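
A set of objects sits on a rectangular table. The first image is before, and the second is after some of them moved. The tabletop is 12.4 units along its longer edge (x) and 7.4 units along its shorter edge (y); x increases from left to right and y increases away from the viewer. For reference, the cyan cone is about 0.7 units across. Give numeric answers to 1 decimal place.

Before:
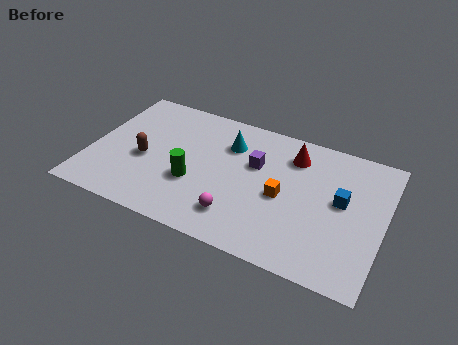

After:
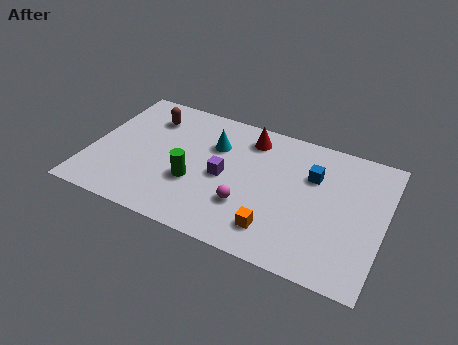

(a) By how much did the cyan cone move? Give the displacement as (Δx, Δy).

(-0.6, -0.3)

From the two frames, the cyan cone sits at roughly (5.7, 5.4) before and (5.1, 5.1) after.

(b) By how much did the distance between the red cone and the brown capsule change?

-2.3

They were about 6.6 units apart before and 4.3 after — 2.3 units closer together.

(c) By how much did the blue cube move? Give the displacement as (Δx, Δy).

(-1.3, 0.9)

The blue cube started near (10.6, 4.1) and ended near (9.3, 5.0).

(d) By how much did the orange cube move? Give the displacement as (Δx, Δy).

(-0.1, -1.9)

The orange cube was at about (8.2, 3.4) and moved to about (8.1, 1.5).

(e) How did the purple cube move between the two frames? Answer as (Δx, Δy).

(-1.2, -1.2)

The purple cube was at about (6.9, 4.7) and moved to about (5.7, 3.5).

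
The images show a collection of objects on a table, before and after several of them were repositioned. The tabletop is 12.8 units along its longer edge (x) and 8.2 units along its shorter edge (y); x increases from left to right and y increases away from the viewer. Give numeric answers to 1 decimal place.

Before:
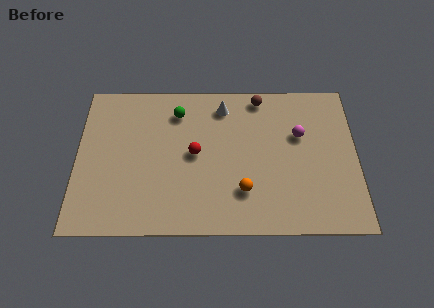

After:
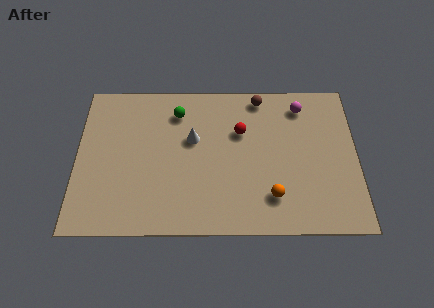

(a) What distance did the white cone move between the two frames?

2.3

The white cone moved from about (6.7, 6.8) to (5.3, 5.0), a distance of √(1.4² + 1.8²) ≈ 2.3.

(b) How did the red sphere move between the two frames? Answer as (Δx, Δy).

(2.1, 1.2)

From the two frames, the red sphere sits at roughly (5.4, 4.2) before and (7.5, 5.4) after.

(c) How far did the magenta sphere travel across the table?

1.6

From (10.2, 5.2) to (10.3, 6.8), the magenta sphere covered √(0.1² + 1.6²) ≈ 1.6 units.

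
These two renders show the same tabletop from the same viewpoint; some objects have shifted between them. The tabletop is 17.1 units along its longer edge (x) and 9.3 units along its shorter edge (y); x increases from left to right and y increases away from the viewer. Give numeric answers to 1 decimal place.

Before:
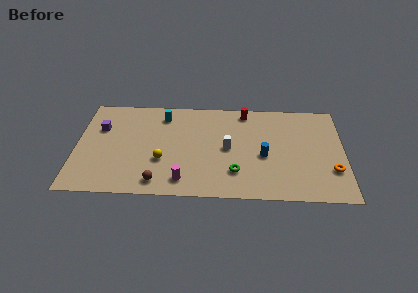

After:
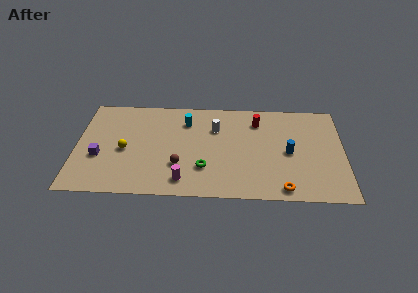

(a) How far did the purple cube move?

2.7

The purple cube moved from about (1.5, 6.2) to (1.5, 3.5), a distance of √(0.0² + 2.7²) ≈ 2.7.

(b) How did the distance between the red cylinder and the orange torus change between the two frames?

-1.2

Before: roughly 7.7 units apart; after: 6.5. That's 1.2 units closer together.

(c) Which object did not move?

the magenta cylinder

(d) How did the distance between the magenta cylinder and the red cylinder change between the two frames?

-0.3

They were about 7.8 units apart before and 7.5 after — 0.3 units closer together.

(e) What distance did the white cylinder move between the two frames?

2.1

From (9.7, 4.6) to (8.9, 6.5), the white cylinder covered √(0.8² + 1.9²) ≈ 2.1 units.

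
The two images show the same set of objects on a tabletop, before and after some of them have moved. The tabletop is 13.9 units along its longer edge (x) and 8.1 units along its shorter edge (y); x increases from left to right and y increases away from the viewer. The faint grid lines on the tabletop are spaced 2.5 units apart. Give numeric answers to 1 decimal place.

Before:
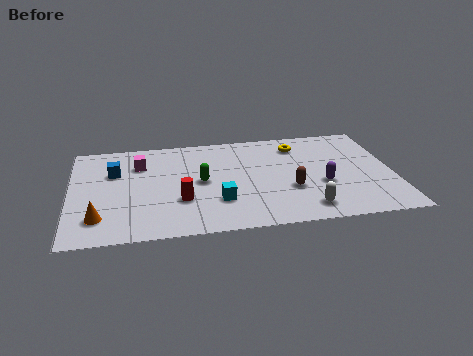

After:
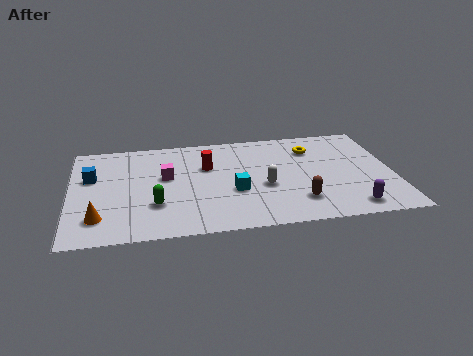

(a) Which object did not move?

the orange cone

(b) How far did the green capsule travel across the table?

2.6

From (5.6, 4.1) to (3.6, 2.5), the green capsule covered √(2.0² + 1.6²) ≈ 2.6 units.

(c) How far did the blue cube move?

1.0

The blue cube was near (1.9, 5.4) before and (0.9, 5.1) after, so it travelled √(1.0² + 0.3²) ≈ 1.0 units.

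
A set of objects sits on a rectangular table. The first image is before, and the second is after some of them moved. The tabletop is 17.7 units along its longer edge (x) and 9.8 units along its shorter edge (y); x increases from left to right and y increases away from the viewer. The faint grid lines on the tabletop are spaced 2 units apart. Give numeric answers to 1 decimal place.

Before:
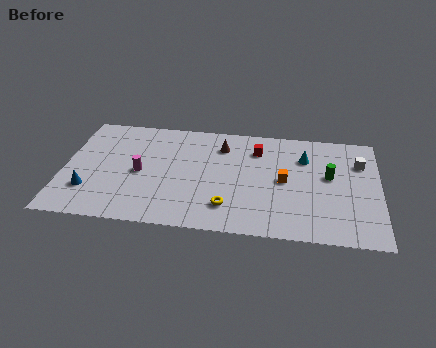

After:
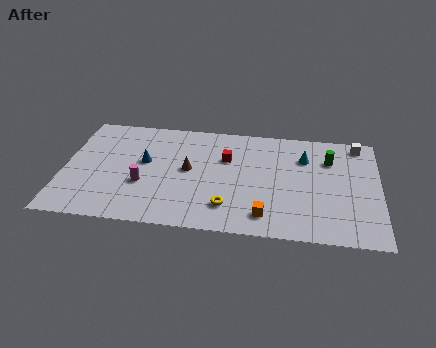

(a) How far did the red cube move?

2.0

The red cube moved from about (10.8, 7.5) to (9.1, 6.5), a distance of √(1.7² + 1.0²) ≈ 2.0.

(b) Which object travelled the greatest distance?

the blue cone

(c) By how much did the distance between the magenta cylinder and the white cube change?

+0.5

Before: roughly 12.5 units apart; after: 13.0. That's 0.5 units further apart.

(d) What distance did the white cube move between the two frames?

1.7

The white cube was near (16.6, 7.0) before and (16.5, 8.7) after, so it travelled √(0.1² + 1.7²) ≈ 1.7 units.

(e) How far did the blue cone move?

4.2

From (1.5, 2.7) to (4.5, 5.6), the blue cone covered √(3.0² + 2.9²) ≈ 4.2 units.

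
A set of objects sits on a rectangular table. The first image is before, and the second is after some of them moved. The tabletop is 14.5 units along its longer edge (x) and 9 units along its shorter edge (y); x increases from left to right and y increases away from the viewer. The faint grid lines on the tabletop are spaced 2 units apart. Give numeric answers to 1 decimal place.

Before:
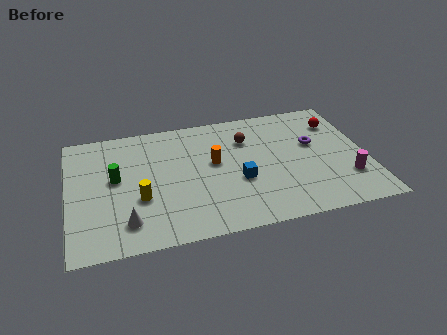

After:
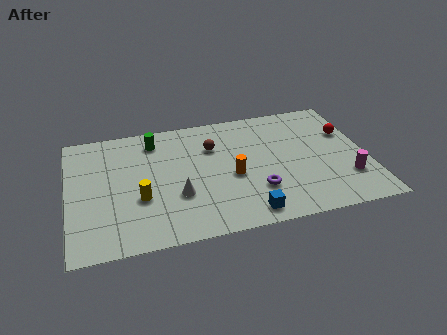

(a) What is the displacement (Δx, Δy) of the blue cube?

(0.2, -2.4)

The blue cube was at about (8.2, 3.5) and moved to about (8.4, 1.1).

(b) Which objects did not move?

the yellow cylinder and the magenta cylinder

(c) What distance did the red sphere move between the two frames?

1.0

From (13.3, 6.8) to (13.7, 5.9), the red sphere covered √(0.4² + 0.9²) ≈ 1.0 units.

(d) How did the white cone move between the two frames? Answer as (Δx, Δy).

(2.5, 1.3)

The white cone started near (2.7, 1.8) and ended near (5.2, 3.1).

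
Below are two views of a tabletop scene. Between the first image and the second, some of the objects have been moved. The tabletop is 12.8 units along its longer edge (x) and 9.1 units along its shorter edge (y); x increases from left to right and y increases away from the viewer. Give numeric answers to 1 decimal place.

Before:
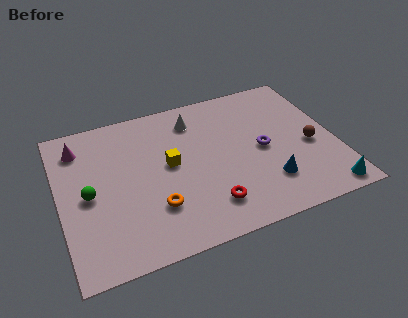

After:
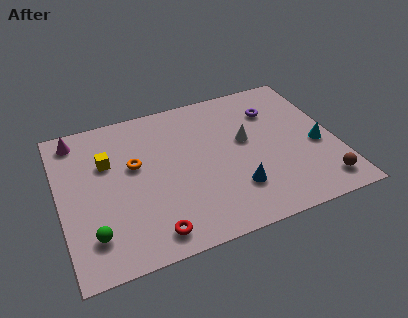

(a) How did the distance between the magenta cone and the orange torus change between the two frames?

-2.1

They were about 5.6 units apart before and 3.5 after — 2.1 units closer together.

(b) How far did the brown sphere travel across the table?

2.5

The brown sphere was near (11.6, 3.9) before and (11.8, 1.4) after, so it travelled √(0.2² + 2.5²) ≈ 2.5 units.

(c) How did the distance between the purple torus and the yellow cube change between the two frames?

+3.6

Before: roughly 4.3 units apart; after: 7.9. That's 3.6 units further apart.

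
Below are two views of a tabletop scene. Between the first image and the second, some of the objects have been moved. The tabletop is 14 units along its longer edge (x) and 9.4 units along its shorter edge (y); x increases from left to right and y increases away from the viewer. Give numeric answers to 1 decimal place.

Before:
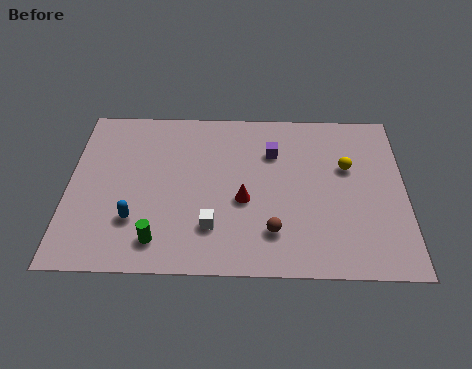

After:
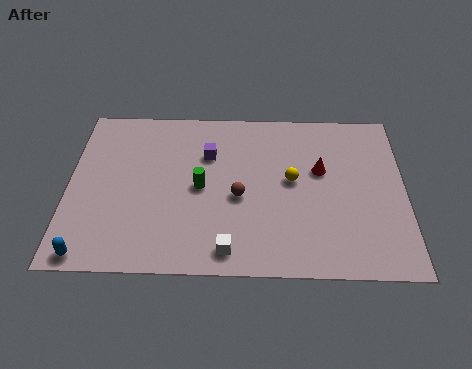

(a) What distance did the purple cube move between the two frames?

2.7

The purple cube moved from about (8.5, 6.7) to (5.8, 6.5), a distance of √(2.7² + 0.2²) ≈ 2.7.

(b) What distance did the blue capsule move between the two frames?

2.6

The blue capsule was near (2.8, 2.7) before and (1.0, 0.8) after, so it travelled √(1.8² + 1.9²) ≈ 2.6 units.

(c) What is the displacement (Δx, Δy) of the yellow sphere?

(-2.3, -0.8)

From the two frames, the yellow sphere sits at roughly (11.6, 5.9) before and (9.3, 5.1) after.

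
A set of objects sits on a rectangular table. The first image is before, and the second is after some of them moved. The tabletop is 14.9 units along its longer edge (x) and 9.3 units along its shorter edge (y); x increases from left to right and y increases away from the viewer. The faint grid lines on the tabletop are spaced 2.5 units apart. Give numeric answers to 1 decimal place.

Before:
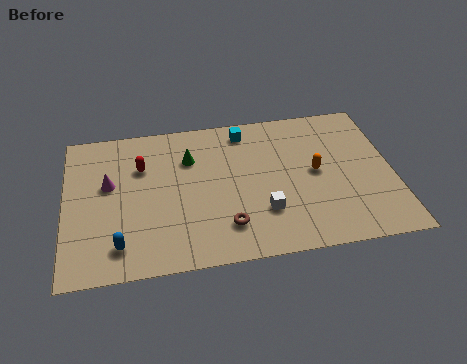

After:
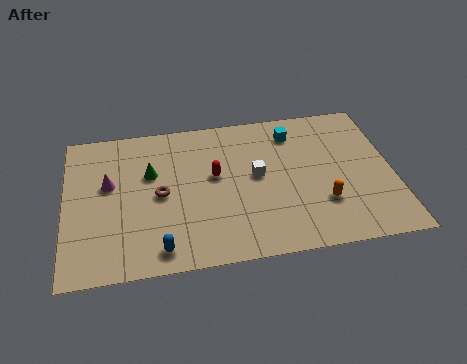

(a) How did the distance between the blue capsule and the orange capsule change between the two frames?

-1.9

The distance was about 9.5 in the first image and 7.6 in the second, so they moved 1.9 units closer together.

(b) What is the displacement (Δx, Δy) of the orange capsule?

(0.2, -2.0)

The orange capsule was at about (11.4, 4.8) and moved to about (11.6, 2.8).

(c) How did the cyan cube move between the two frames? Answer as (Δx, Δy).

(2.2, -0.5)

The cyan cube was at about (8.3, 8.0) and moved to about (10.5, 7.5).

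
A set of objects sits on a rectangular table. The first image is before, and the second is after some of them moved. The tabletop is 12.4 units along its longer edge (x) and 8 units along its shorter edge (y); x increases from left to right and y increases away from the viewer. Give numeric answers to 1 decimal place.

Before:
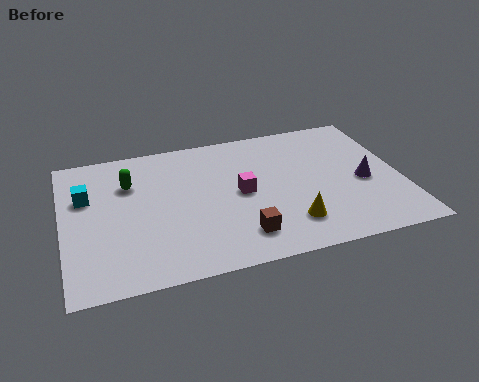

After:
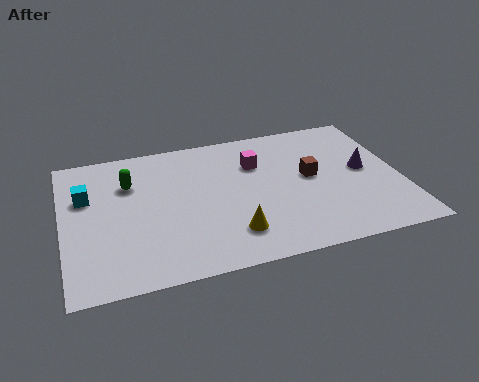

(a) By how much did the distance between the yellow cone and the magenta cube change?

+1.3

Before: roughly 2.7 units apart; after: 4.0. That's 1.3 units further apart.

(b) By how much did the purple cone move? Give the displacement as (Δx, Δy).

(0.1, 0.7)

The purple cone was at about (11.0, 3.5) and moved to about (11.1, 4.2).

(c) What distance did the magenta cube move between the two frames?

1.7

From (6.5, 4.0) to (7.2, 5.6), the magenta cube covered √(0.7² + 1.6²) ≈ 1.7 units.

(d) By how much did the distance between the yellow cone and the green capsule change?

-1.6

The distance was about 6.8 in the first image and 5.2 in the second, so they moved 1.6 units closer together.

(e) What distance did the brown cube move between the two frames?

3.9

From (6.3, 1.6) to (9.1, 4.3), the brown cube covered √(2.8² + 2.7²) ≈ 3.9 units.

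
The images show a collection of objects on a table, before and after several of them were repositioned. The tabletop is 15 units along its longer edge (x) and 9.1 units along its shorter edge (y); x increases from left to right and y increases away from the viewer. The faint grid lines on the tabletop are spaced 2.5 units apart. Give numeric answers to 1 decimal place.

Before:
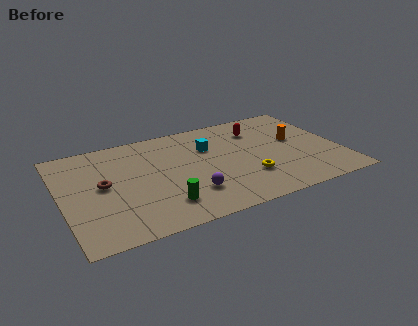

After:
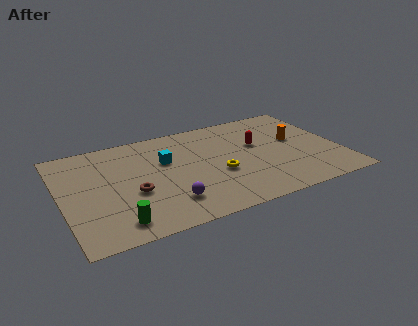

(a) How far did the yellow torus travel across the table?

1.7

The yellow torus was near (9.8, 2.7) before and (8.3, 3.6) after, so it travelled √(1.5² + 0.9²) ≈ 1.7 units.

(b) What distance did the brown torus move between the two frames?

1.9

The brown torus was near (2.2, 4.8) before and (3.7, 3.6) after, so it travelled √(1.5² + 1.2²) ≈ 1.9 units.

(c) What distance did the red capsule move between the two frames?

1.4

The red capsule moved from about (10.9, 6.9) to (10.7, 5.5), a distance of √(0.2² + 1.4²) ≈ 1.4.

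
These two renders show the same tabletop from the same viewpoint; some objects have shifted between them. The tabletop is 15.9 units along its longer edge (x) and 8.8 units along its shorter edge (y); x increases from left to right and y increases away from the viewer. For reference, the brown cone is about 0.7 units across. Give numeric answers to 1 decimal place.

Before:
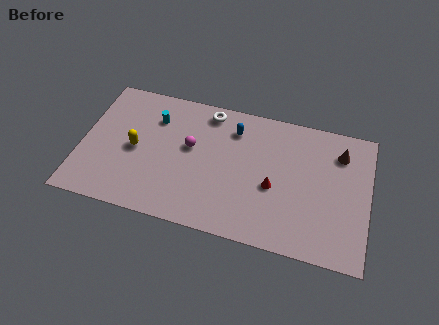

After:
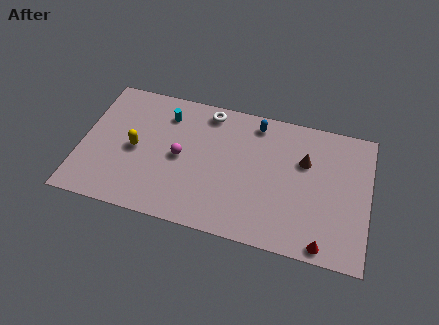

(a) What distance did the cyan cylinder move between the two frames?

0.7

The cyan cylinder moved from about (3.9, 6.5) to (4.5, 6.9), a distance of √(0.6² + 0.4²) ≈ 0.7.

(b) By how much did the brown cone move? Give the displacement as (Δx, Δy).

(-1.9, -1.0)

The brown cone was at about (14.2, 6.8) and moved to about (12.3, 5.8).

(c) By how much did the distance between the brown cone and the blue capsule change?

-2.6

The distance was about 5.9 in the first image and 3.3 in the second, so they moved 2.6 units closer together.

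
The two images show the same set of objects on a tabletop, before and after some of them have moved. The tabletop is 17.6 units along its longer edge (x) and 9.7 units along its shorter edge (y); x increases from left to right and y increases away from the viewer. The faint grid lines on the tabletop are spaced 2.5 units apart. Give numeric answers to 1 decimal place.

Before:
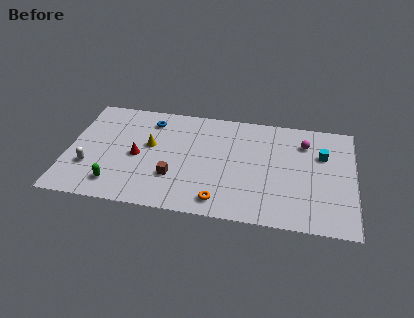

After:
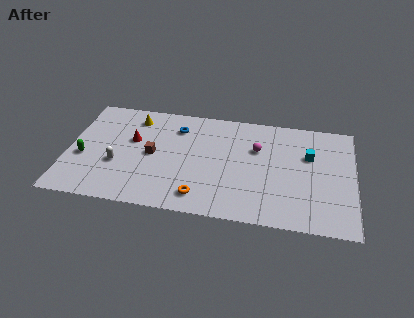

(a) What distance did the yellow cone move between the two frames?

2.6

The yellow cone moved from about (5.0, 5.6) to (3.9, 8.0), a distance of √(1.1² + 2.4²) ≈ 2.6.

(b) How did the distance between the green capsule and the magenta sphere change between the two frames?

-1.8

They were about 12.7 units apart before and 10.9 after — 1.8 units closer together.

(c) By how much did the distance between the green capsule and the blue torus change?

+0.3

They were about 6.4 units apart before and 6.7 after — 0.3 units further apart.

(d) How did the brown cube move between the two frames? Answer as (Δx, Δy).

(-1.4, 1.8)

The brown cube was at about (6.6, 3.0) and moved to about (5.2, 4.8).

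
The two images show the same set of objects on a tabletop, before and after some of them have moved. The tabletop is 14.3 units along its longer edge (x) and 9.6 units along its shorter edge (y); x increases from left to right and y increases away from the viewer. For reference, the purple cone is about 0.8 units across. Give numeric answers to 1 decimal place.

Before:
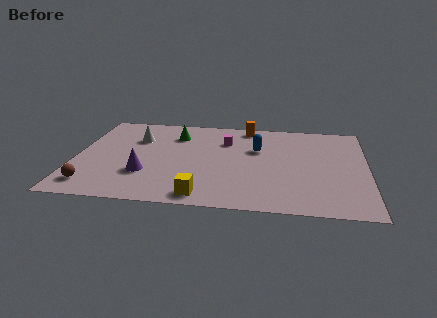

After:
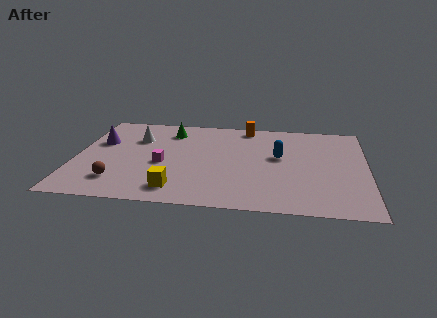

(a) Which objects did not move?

the white cone and the orange cylinder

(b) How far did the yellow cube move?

1.4

The yellow cube was near (6.4, 1.1) before and (5.1, 1.6) after, so it travelled √(1.3² + 0.5²) ≈ 1.4 units.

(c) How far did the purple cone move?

3.9

From (3.5, 3.0) to (1.1, 6.1), the purple cone covered √(2.4² + 3.1²) ≈ 3.9 units.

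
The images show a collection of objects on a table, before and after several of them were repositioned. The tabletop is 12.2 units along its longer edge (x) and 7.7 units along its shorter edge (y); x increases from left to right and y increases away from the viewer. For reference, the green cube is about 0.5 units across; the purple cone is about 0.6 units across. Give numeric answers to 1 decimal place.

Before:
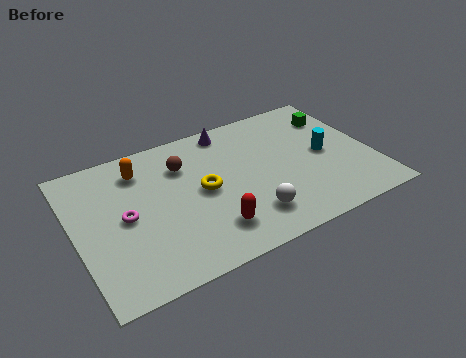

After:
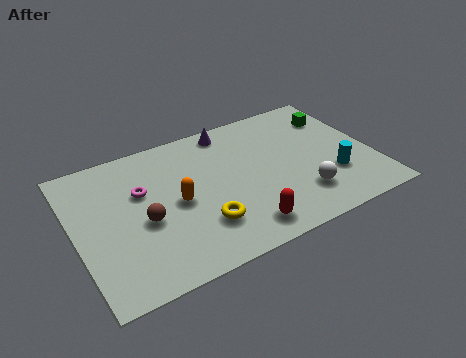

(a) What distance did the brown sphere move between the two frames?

3.0

From (4.6, 5.6) to (2.7, 3.3), the brown sphere covered √(1.9² + 2.3²) ≈ 3.0 units.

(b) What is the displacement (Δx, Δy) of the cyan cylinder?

(0.1, -1.4)

From the two frames, the cyan cylinder sits at roughly (10.3, 3.8) before and (10.4, 2.4) after.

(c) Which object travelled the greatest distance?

the brown sphere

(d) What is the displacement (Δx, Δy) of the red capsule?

(1.2, -0.5)

The red capsule was at about (5.2, 1.7) and moved to about (6.4, 1.2).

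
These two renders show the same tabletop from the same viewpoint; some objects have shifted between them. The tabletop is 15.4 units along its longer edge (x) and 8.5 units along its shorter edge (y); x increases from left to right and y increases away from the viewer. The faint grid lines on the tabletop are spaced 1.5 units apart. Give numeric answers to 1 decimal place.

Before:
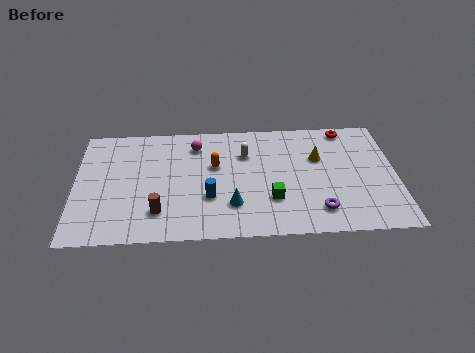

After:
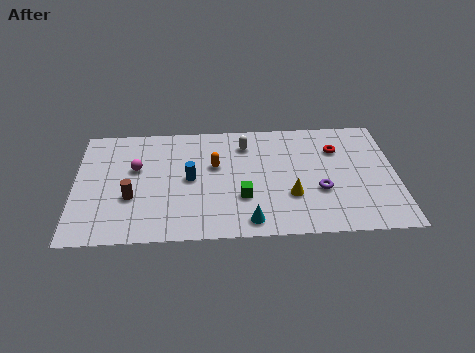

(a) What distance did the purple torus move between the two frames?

1.4

From (11.6, 1.7) to (11.7, 3.1), the purple torus covered √(0.1² + 1.4²) ≈ 1.4 units.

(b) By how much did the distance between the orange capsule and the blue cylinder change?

-0.8

They were about 2.3 units apart before and 1.5 after — 0.8 units closer together.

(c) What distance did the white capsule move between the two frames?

0.7

The white capsule was near (8.2, 6.0) before and (8.2, 6.7) after, so it travelled √(0.0² + 0.7²) ≈ 0.7 units.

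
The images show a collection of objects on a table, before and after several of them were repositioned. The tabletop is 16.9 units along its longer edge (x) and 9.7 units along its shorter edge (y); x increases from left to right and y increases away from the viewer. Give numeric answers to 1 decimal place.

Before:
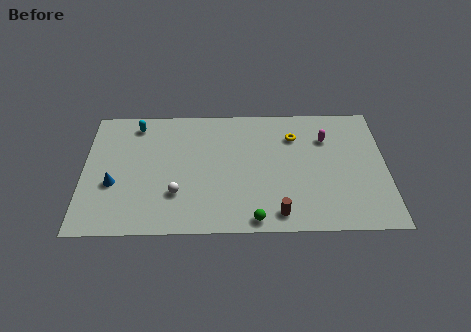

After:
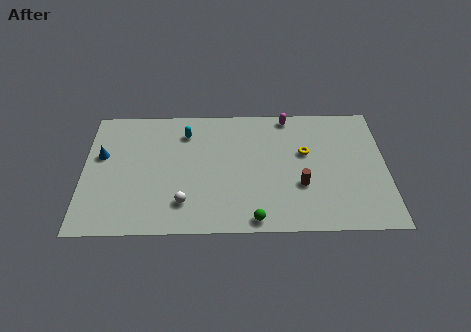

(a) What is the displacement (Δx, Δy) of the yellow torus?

(0.6, -1.3)

The yellow torus was at about (11.8, 7.2) and moved to about (12.4, 5.9).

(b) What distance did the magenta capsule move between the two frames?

2.8

The magenta capsule was near (13.6, 7.0) before and (11.5, 8.8) after, so it travelled √(2.1² + 1.8²) ≈ 2.8 units.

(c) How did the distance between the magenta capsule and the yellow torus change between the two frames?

+1.2

The distance was about 1.8 in the first image and 3.0 in the second, so they moved 1.2 units further apart.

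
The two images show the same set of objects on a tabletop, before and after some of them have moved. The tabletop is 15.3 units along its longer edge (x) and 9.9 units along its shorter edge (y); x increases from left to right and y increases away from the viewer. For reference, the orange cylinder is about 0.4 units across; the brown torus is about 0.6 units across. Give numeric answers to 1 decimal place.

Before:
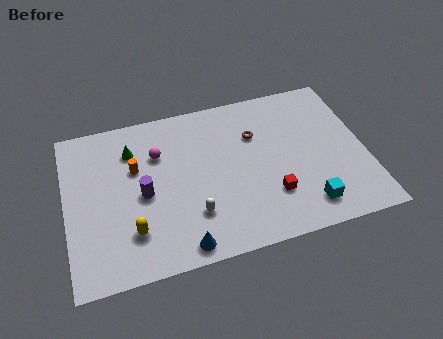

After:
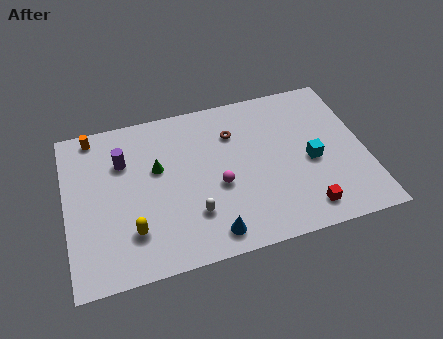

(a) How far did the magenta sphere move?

4.0

From (4.8, 6.9) to (7.7, 4.1), the magenta sphere covered √(2.9² + 2.8²) ≈ 4.0 units.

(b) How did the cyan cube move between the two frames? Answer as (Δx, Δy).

(0.5, 2.7)

The cyan cube was at about (12.0, 1.7) and moved to about (12.5, 4.4).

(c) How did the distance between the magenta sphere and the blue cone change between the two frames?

-3.1

They were about 6.0 units apart before and 2.9 after — 3.1 units closer together.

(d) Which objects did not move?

the white capsule and the yellow capsule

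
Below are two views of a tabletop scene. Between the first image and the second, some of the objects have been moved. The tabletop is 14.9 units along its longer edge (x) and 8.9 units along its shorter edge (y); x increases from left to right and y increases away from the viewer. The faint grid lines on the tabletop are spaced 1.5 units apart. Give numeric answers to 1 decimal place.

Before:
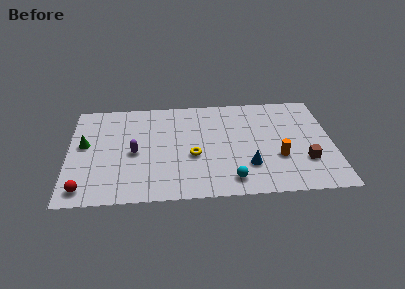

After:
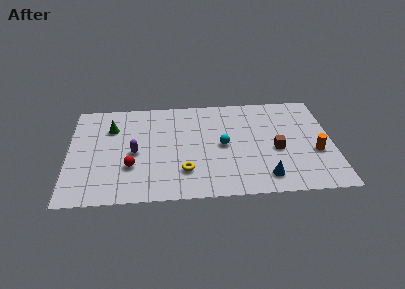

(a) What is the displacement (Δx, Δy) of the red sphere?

(2.6, 1.7)

From the two frames, the red sphere sits at roughly (0.9, 1.2) before and (3.5, 2.9) after.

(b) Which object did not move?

the purple capsule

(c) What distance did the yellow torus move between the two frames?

1.4

From (7.0, 3.6) to (6.5, 2.3), the yellow torus covered √(0.5² + 1.3²) ≈ 1.4 units.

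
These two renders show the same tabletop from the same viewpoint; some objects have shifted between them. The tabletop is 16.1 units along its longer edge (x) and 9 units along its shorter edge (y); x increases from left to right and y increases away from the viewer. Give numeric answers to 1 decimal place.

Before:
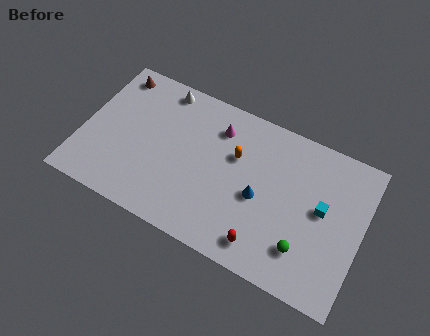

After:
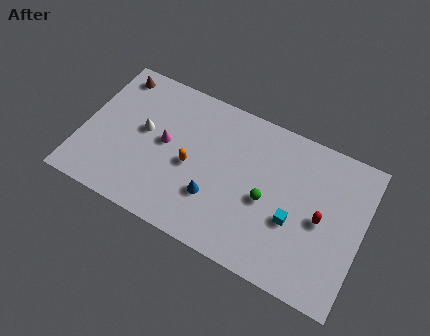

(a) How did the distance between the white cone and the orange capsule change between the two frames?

-2.1

They were about 5.1 units apart before and 3.0 after — 2.1 units closer together.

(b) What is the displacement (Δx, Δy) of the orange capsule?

(-2.4, -1.7)

The orange capsule was at about (8.7, 5.8) and moved to about (6.3, 4.1).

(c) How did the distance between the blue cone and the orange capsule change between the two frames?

-0.4

They were about 2.4 units apart before and 2.0 after — 0.4 units closer together.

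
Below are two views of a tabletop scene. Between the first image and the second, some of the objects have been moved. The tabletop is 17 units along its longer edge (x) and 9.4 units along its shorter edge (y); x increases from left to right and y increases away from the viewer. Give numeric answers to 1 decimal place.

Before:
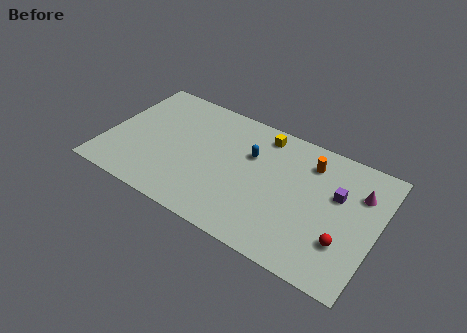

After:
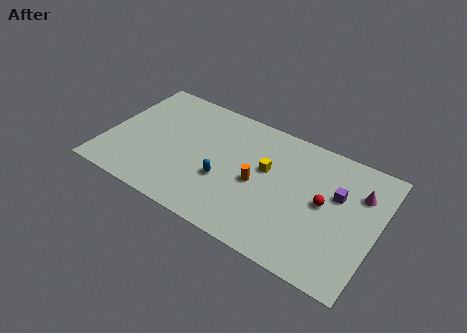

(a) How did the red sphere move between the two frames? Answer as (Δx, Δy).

(-1.5, 2.1)

From the two frames, the red sphere sits at roughly (15.2, 2.8) before and (13.7, 4.9) after.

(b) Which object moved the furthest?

the orange cylinder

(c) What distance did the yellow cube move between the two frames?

2.6

The yellow cube moved from about (9.4, 8.1) to (10.0, 5.6), a distance of √(0.6² + 2.5²) ≈ 2.6.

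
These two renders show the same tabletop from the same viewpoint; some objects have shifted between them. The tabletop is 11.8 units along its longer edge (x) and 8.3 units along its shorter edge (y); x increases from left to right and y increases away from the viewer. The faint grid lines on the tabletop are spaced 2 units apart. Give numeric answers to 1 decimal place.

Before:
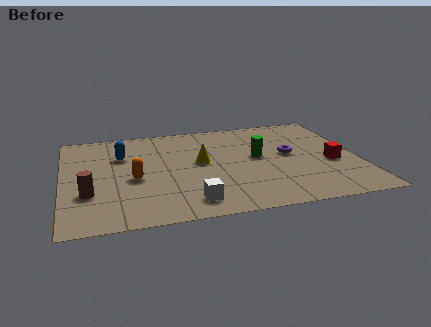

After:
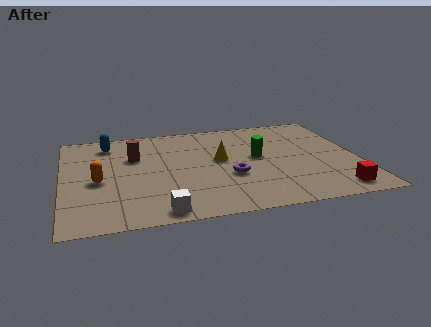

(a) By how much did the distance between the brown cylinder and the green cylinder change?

-2.0

They were about 7.0 units apart before and 5.0 after — 2.0 units closer together.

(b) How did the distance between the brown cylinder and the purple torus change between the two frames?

-3.9

The distance was about 8.3 in the first image and 4.4 in the second, so they moved 3.9 units closer together.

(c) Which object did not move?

the green cylinder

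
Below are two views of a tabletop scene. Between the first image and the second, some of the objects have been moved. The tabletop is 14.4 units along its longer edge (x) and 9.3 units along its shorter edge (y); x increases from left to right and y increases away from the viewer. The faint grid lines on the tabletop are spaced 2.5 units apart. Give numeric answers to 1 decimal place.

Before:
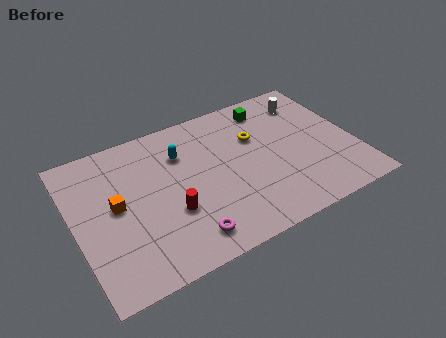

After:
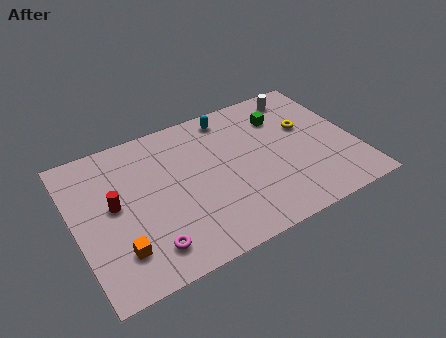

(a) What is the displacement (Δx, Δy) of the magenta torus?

(-1.9, 0.2)

The magenta torus was at about (5.2, 1.5) and moved to about (3.3, 1.7).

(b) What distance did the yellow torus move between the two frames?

2.6

The yellow torus was near (9.5, 6.1) before and (12.1, 5.7) after, so it travelled √(2.6² + 0.4²) ≈ 2.6 units.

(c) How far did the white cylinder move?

0.7

The white cylinder moved from about (12.5, 7.4) to (12.2, 8.0), a distance of √(0.3² + 0.6²) ≈ 0.7.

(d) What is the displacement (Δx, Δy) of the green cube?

(0.5, -0.9)

The green cube started near (10.5, 7.8) and ended near (11.0, 6.9).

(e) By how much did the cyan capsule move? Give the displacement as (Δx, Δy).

(2.7, 1.4)

The cyan capsule started near (5.7, 6.7) and ended near (8.4, 8.1).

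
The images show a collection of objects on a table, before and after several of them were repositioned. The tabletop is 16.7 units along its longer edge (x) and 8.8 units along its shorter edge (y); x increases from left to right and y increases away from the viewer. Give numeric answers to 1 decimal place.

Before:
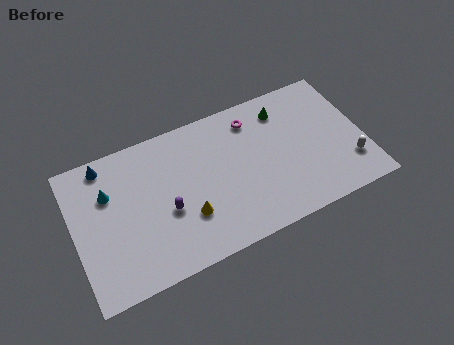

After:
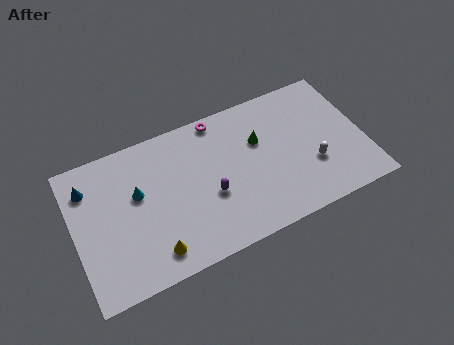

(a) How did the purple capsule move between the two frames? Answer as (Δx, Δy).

(2.5, -0.1)

The purple capsule started near (5.2, 3.6) and ended near (7.7, 3.5).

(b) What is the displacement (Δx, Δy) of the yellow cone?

(-2.1, -1.3)

The yellow cone started near (6.3, 2.8) and ended near (4.2, 1.5).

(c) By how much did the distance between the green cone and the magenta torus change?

+1.3

The distance was about 1.8 in the first image and 3.1 in the second, so they moved 1.3 units further apart.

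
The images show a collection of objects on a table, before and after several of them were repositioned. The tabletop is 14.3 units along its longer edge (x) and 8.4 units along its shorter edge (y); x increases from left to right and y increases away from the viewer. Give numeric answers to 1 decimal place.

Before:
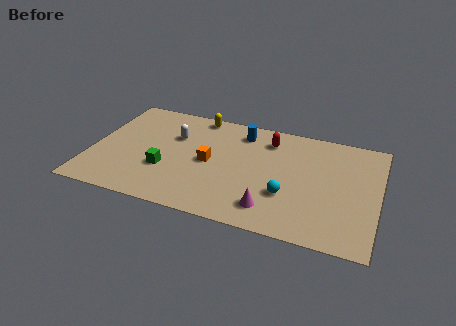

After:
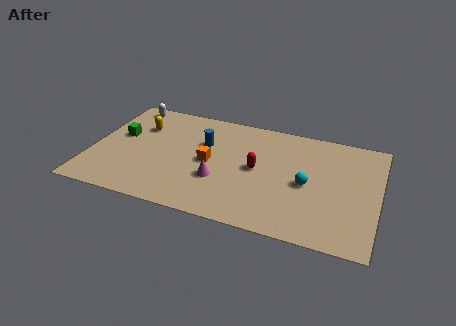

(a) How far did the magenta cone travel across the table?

3.0

The magenta cone was near (9.2, 1.6) before and (6.5, 2.9) after, so it travelled √(2.7² + 1.3²) ≈ 3.0 units.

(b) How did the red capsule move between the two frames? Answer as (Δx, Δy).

(-0.4, -2.4)

The red capsule started near (8.7, 6.7) and ended near (8.3, 4.3).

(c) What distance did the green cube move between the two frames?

3.2

The green cube was near (3.8, 2.9) before and (1.3, 4.9) after, so it travelled √(2.5² + 2.0²) ≈ 3.2 units.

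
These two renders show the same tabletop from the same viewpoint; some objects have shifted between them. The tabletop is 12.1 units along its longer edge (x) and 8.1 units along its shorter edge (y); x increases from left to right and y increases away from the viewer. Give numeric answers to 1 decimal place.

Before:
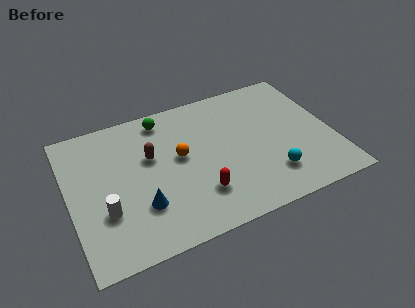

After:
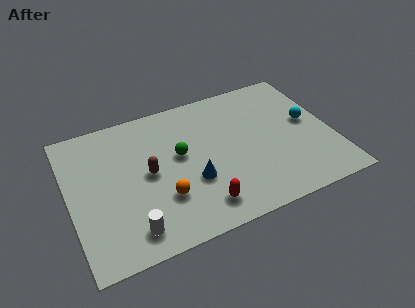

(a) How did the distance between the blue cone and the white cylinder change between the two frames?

+1.8

The distance was about 1.6 in the first image and 3.4 in the second, so they moved 1.8 units further apart.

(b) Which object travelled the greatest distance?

the cyan sphere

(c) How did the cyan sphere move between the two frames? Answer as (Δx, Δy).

(2.1, 2.5)

From the two frames, the cyan sphere sits at roughly (9.0, 1.9) before and (11.1, 4.4) after.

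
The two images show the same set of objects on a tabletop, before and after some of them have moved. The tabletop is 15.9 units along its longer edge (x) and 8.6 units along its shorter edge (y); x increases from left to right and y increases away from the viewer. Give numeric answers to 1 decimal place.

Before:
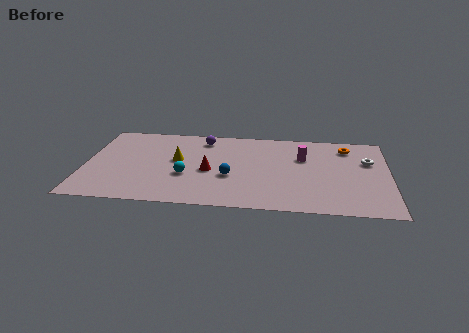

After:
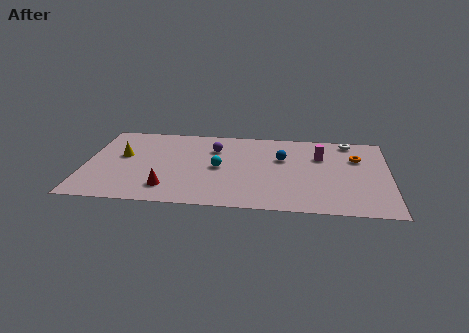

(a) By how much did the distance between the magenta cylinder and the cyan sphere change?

-1.0

They were about 6.6 units apart before and 5.6 after — 1.0 units closer together.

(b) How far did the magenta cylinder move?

0.9

From (11.4, 5.7) to (12.3, 5.9), the magenta cylinder covered √(0.9² + 0.2²) ≈ 0.9 units.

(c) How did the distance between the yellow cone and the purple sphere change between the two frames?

+2.2

The distance was about 2.7 in the first image and 4.9 in the second, so they moved 2.2 units further apart.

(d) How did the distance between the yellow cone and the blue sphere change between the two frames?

+5.2

Before: roughly 3.2 units apart; after: 8.4. That's 5.2 units further apart.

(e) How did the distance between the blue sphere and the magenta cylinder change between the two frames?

-2.5

The distance was about 4.5 in the first image and 2.0 in the second, so they moved 2.5 units closer together.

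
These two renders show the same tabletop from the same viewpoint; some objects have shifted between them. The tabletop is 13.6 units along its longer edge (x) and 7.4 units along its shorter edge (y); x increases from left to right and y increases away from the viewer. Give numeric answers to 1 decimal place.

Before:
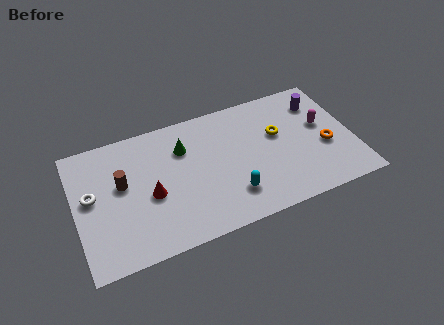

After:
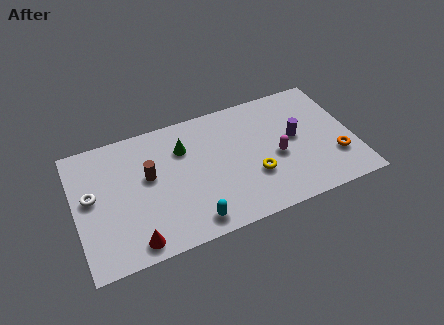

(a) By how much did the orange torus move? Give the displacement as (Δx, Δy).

(0.4, -0.8)

The orange torus started near (12.2, 3.0) and ended near (12.6, 2.2).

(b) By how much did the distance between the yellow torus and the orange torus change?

+1.3

They were about 2.7 units apart before and 4.0 after — 1.3 units further apart.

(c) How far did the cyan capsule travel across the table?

2.2

The cyan capsule was near (7.4, 1.8) before and (5.4, 1.0) after, so it travelled √(2.0² + 0.8²) ≈ 2.2 units.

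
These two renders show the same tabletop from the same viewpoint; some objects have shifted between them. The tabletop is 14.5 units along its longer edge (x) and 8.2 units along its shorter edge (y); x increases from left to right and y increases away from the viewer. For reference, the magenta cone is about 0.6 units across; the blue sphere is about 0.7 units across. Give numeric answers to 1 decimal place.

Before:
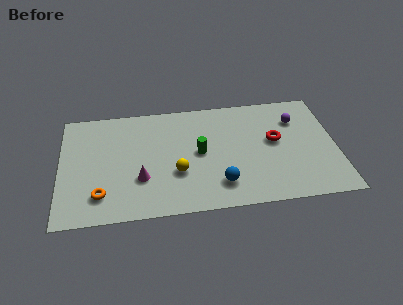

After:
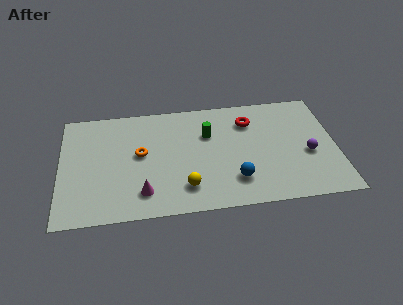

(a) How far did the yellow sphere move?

1.2

The yellow sphere was near (6.1, 2.9) before and (6.5, 1.8) after, so it travelled √(0.4² + 1.1²) ≈ 1.2 units.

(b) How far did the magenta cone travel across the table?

1.0

The magenta cone was near (4.2, 2.7) before and (4.3, 1.7) after, so it travelled √(0.1² + 1.0²) ≈ 1.0 units.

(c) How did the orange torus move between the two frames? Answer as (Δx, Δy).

(2.1, 2.7)

The orange torus was at about (2.1, 1.8) and moved to about (4.2, 4.5).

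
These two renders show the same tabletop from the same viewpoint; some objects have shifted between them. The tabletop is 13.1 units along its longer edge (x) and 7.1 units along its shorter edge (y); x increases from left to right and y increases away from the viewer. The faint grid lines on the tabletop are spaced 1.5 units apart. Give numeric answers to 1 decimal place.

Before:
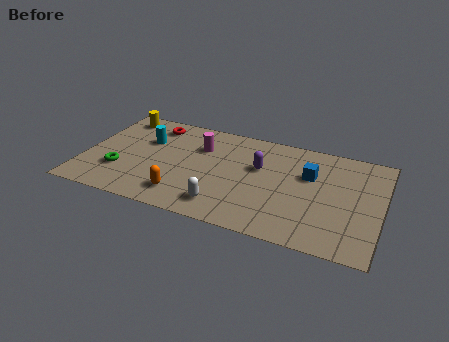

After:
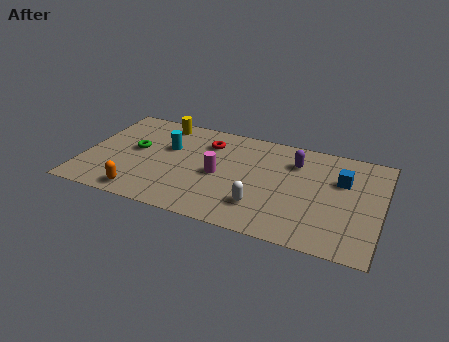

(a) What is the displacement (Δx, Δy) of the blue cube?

(1.4, 0.1)

The blue cube was at about (9.9, 4.6) and moved to about (11.3, 4.7).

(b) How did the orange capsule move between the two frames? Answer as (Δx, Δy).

(-1.8, -0.5)

The orange capsule was at about (4.6, 1.4) and moved to about (2.8, 0.9).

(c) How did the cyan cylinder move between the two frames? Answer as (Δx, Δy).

(1.0, -0.2)

The cyan cylinder was at about (2.6, 4.7) and moved to about (3.6, 4.5).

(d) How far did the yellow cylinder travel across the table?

1.9

The yellow cylinder moved from about (1.2, 6.1) to (3.1, 6.2), a distance of √(1.9² + 0.1²) ≈ 1.9.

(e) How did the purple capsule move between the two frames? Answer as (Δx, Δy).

(1.5, 0.9)

The purple capsule was at about (7.7, 4.4) and moved to about (9.2, 5.3).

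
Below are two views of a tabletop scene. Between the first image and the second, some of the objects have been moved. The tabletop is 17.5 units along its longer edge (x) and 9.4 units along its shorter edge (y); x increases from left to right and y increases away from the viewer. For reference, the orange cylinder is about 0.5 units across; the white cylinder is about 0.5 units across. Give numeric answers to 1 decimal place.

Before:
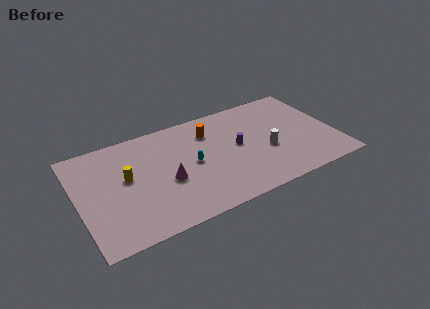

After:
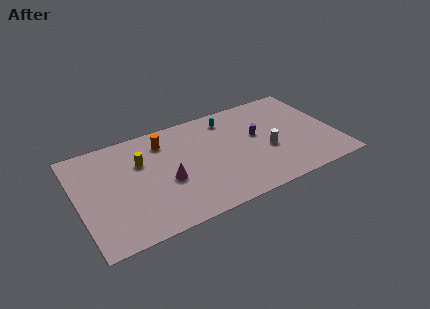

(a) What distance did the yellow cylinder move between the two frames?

1.5

The yellow cylinder was near (3.3, 5.3) before and (4.4, 6.3) after, so it travelled √(1.1² + 1.0²) ≈ 1.5 units.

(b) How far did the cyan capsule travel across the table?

4.2

From (7.7, 4.7) to (10.6, 7.8), the cyan capsule covered √(2.9² + 3.1²) ≈ 4.2 units.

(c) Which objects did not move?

the white cylinder and the magenta cone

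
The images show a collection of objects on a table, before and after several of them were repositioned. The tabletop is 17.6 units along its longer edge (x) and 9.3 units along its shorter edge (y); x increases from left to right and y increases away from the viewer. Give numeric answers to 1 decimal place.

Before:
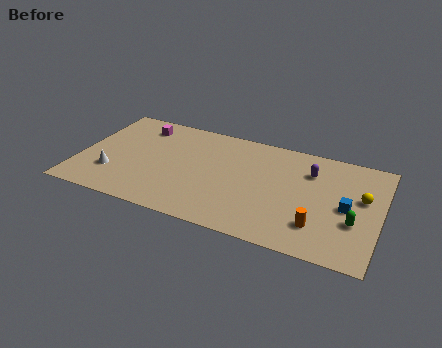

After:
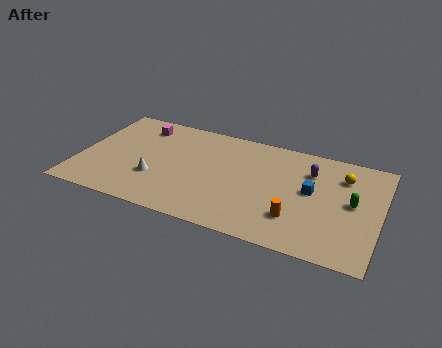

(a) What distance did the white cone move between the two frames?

2.5

From (2.1, 2.7) to (4.6, 3.1), the white cone covered √(2.5² + 0.4²) ≈ 2.5 units.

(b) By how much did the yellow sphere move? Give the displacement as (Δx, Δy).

(-1.2, 1.5)

The yellow sphere was at about (16.5, 5.5) and moved to about (15.3, 7.0).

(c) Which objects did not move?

the magenta cube and the purple capsule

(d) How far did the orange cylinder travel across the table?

1.3

The orange cylinder was near (14.2, 2.3) before and (12.9, 2.5) after, so it travelled √(1.3² + 0.2²) ≈ 1.3 units.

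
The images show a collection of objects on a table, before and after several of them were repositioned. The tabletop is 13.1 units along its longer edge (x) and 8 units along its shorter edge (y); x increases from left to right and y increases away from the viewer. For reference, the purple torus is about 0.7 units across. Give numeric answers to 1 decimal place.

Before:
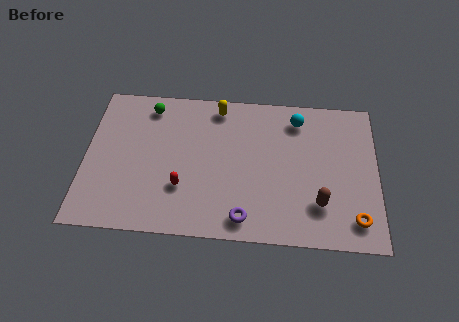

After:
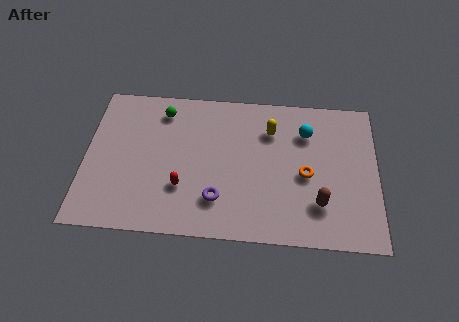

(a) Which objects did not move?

the red capsule and the brown capsule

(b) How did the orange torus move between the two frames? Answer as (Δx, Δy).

(-2.2, 2.2)

From the two frames, the orange torus sits at roughly (12.1, 1.4) before and (9.9, 3.6) after.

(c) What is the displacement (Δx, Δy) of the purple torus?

(-1.2, 0.9)

From the two frames, the purple torus sits at roughly (7.2, 1.1) before and (6.0, 2.0) after.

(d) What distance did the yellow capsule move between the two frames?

2.6

From (5.9, 7.0) to (8.3, 5.9), the yellow capsule covered √(2.4² + 1.1²) ≈ 2.6 units.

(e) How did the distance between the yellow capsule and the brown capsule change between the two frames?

-2.3

The distance was about 6.7 in the first image and 4.4 in the second, so they moved 2.3 units closer together.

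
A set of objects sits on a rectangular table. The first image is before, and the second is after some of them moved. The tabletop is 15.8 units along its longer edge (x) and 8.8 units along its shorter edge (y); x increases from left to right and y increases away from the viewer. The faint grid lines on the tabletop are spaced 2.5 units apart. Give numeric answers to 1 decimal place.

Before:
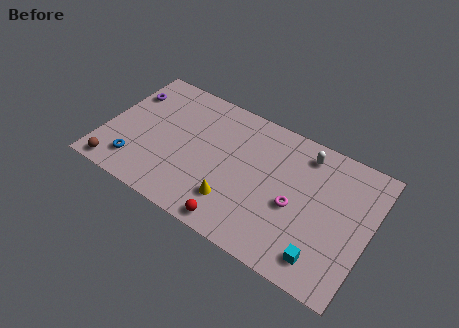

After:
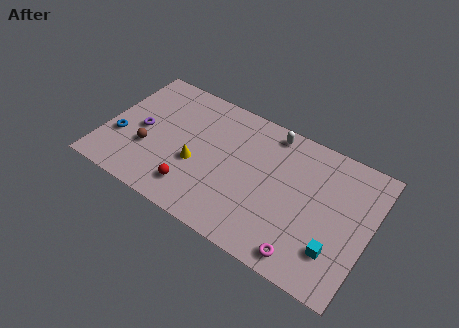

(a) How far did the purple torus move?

2.5

From (0.9, 6.4) to (2.1, 4.2), the purple torus covered √(1.2² + 2.2²) ≈ 2.5 units.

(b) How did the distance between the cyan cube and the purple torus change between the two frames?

-1.4

They were about 13.5 units apart before and 12.1 after — 1.4 units closer together.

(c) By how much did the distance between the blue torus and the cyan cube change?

+1.8

The distance was about 11.3 in the first image and 13.1 in the second, so they moved 1.8 units further apart.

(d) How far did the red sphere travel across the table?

2.8

The red sphere was near (8.4, 0.9) before and (5.7, 1.8) after, so it travelled √(2.7² + 0.9²) ≈ 2.8 units.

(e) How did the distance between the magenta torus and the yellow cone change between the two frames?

+3.5

Before: roughly 3.8 units apart; after: 7.3. That's 3.5 units further apart.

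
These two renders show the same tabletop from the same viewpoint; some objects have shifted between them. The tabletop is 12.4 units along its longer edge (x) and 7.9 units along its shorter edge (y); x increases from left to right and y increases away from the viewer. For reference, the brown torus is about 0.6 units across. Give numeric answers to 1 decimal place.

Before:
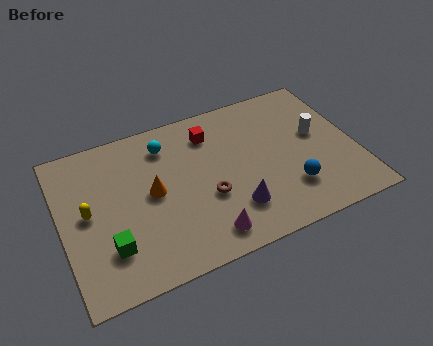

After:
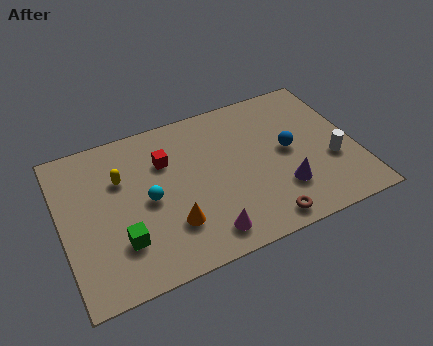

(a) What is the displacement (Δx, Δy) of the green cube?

(0.5, 0.1)

The green cube was at about (1.8, 2.1) and moved to about (2.3, 2.2).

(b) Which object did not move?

the magenta cone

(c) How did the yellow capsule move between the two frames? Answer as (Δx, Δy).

(1.5, 1.2)

The yellow capsule started near (1.1, 4.1) and ended near (2.6, 5.3).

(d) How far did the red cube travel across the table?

2.1

The red cube was near (6.5, 6.2) before and (4.5, 5.5) after, so it travelled √(2.0² + 0.7²) ≈ 2.1 units.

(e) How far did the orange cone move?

2.0

The orange cone moved from about (3.8, 4.1) to (4.4, 2.2), a distance of √(0.6² + 1.9²) ≈ 2.0.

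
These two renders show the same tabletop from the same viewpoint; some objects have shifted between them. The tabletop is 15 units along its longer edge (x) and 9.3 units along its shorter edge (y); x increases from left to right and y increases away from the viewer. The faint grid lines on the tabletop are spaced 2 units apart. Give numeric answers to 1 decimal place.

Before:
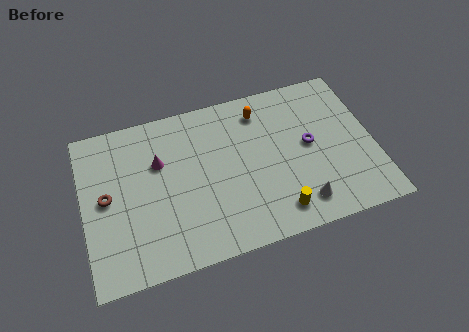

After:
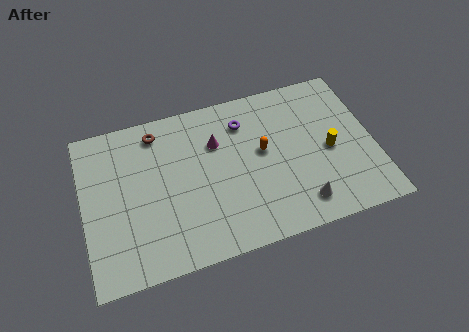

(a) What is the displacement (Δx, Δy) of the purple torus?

(-3.2, 2.3)

The purple torus was at about (11.7, 4.9) and moved to about (8.5, 7.2).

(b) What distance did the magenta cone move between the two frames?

3.0

From (4.0, 6.1) to (7.0, 6.4), the magenta cone covered √(3.0² + 0.3²) ≈ 3.0 units.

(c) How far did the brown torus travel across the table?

4.2

From (1.2, 4.8) to (4.0, 7.9), the brown torus covered √(2.8² + 3.1²) ≈ 4.2 units.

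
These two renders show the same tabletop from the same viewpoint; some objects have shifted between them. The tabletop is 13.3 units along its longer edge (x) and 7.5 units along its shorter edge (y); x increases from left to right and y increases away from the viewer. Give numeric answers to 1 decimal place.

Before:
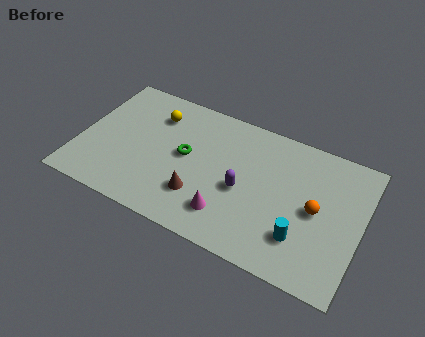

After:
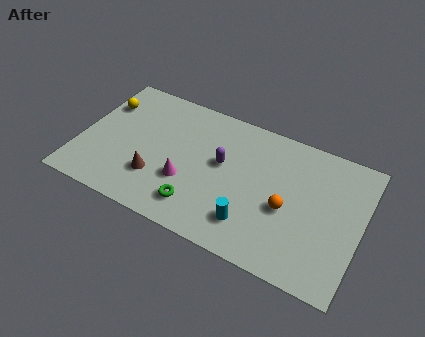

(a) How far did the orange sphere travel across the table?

1.4

From (11.2, 3.7) to (9.9, 3.2), the orange sphere covered √(1.3² + 0.5²) ≈ 1.4 units.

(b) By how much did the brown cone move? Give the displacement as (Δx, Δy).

(-2.1, 0.1)

The brown cone started near (5.9, 2.1) and ended near (3.8, 2.2).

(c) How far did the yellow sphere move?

2.5

From (3.3, 5.7) to (0.8, 5.4), the yellow sphere covered √(2.5² + 0.3²) ≈ 2.5 units.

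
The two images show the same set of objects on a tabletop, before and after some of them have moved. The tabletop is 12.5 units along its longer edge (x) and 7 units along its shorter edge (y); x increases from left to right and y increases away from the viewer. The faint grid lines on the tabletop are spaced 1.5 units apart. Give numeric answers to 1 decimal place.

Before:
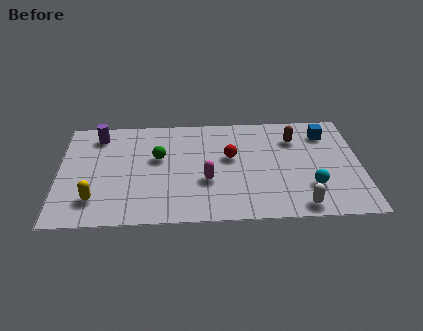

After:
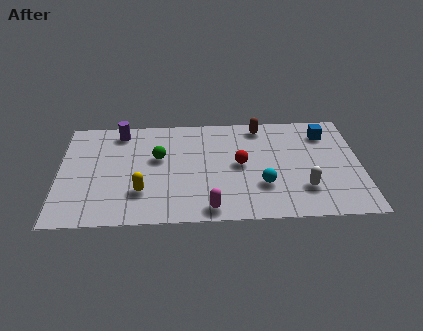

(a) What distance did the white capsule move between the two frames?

1.1

The white capsule moved from about (9.9, 0.8) to (10.1, 1.9), a distance of √(0.2² + 1.1²) ≈ 1.1.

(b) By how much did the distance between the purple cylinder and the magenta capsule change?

+0.9

The distance was about 5.5 in the first image and 6.4 in the second, so they moved 0.9 units further apart.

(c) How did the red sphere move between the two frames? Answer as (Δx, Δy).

(0.4, -0.5)

From the two frames, the red sphere sits at roughly (7.1, 4.1) before and (7.5, 3.6) after.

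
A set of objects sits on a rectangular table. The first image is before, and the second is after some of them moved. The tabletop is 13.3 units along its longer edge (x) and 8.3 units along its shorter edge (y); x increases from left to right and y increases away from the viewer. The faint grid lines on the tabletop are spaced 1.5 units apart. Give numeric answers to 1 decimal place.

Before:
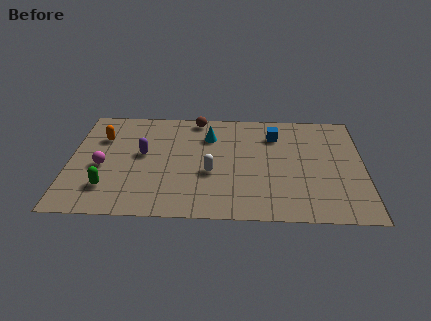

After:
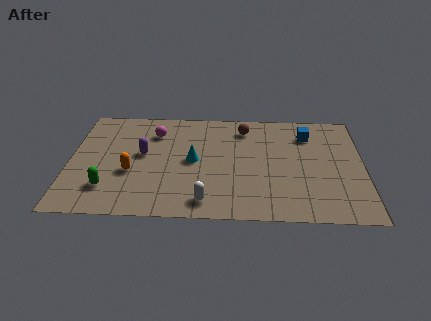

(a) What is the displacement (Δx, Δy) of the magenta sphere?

(2.3, 2.7)

The magenta sphere was at about (1.5, 3.6) and moved to about (3.8, 6.3).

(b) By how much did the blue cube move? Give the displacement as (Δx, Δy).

(1.5, 0.1)

The blue cube was at about (9.3, 6.3) and moved to about (10.8, 6.4).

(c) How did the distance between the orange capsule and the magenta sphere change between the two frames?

+1.1

They were about 2.2 units apart before and 3.3 after — 1.1 units further apart.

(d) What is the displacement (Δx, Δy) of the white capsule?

(-0.2, -2.1)

The white capsule started near (6.4, 3.3) and ended near (6.2, 1.2).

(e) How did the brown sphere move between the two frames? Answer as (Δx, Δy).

(2.2, -0.7)

The brown sphere started near (5.7, 7.5) and ended near (7.9, 6.8).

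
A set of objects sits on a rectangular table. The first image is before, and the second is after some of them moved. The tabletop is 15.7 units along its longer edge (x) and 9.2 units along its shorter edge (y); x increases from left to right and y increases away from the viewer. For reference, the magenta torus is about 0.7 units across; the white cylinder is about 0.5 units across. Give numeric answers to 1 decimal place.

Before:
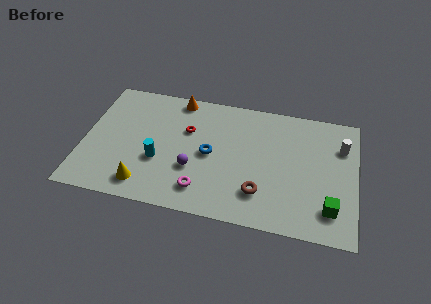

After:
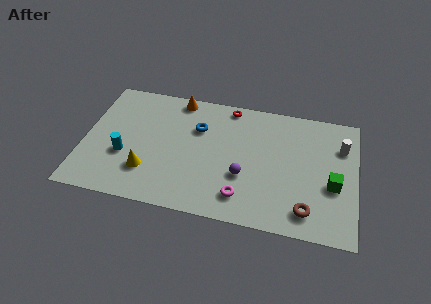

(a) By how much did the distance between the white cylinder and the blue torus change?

+0.5

The distance was about 7.8 in the first image and 8.3 in the second, so they moved 0.5 units further apart.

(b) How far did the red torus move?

3.3

The red torus was near (5.9, 6.0) before and (8.2, 8.3) after, so it travelled √(2.3² + 2.3²) ≈ 3.3 units.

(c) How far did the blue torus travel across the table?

2.0

The blue torus moved from about (7.3, 4.5) to (6.5, 6.3), a distance of √(0.8² + 1.8²) ≈ 2.0.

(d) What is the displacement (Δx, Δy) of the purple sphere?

(2.9, 0.1)

From the two frames, the purple sphere sits at roughly (6.4, 3.2) before and (9.3, 3.3) after.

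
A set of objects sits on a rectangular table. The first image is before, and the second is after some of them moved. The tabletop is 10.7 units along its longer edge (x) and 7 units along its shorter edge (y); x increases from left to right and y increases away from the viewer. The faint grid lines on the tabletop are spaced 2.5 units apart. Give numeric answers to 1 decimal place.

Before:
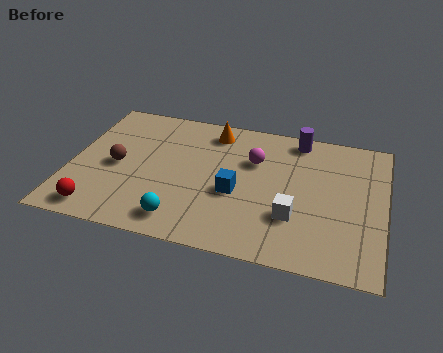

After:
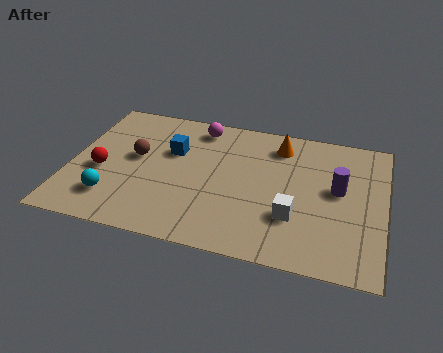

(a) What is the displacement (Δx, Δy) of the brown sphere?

(0.6, 0.6)

The brown sphere was at about (1.6, 3.3) and moved to about (2.2, 3.9).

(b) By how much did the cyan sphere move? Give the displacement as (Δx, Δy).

(-2.4, 0.5)

The cyan sphere started near (4.0, 1.1) and ended near (1.6, 1.6).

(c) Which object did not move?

the white cube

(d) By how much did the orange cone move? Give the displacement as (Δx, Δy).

(2.3, -0.2)

The orange cone started near (4.7, 5.9) and ended near (7.0, 5.7).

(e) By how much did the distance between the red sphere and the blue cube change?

-2.1

Before: roughly 4.9 units apart; after: 2.8. That's 2.1 units closer together.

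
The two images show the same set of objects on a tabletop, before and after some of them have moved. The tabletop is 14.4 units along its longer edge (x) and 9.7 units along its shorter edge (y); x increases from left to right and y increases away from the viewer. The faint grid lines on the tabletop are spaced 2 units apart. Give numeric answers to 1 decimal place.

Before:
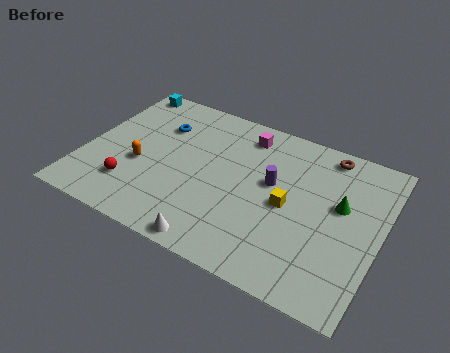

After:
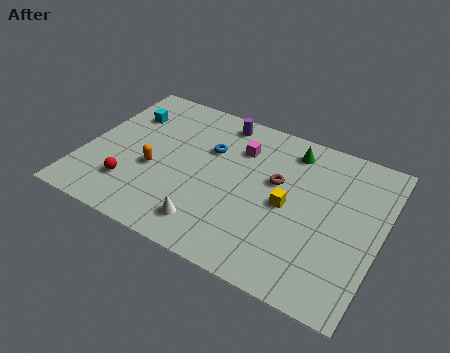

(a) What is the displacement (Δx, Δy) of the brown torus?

(-2.1, -2.8)

The brown torus started near (11.4, 8.6) and ended near (9.3, 5.8).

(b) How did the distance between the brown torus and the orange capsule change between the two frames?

-3.7

The distance was about 9.8 in the first image and 6.1 in the second, so they moved 3.7 units closer together.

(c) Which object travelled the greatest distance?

the purple cylinder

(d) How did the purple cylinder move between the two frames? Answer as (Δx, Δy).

(-3.0, 2.9)

The purple cylinder was at about (9.1, 5.6) and moved to about (6.1, 8.5).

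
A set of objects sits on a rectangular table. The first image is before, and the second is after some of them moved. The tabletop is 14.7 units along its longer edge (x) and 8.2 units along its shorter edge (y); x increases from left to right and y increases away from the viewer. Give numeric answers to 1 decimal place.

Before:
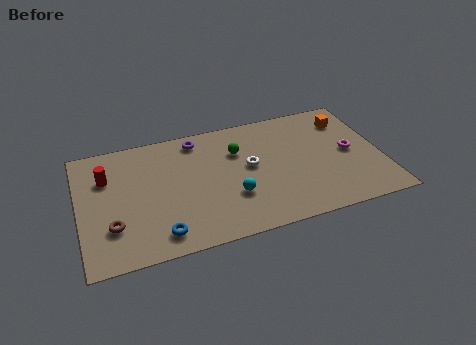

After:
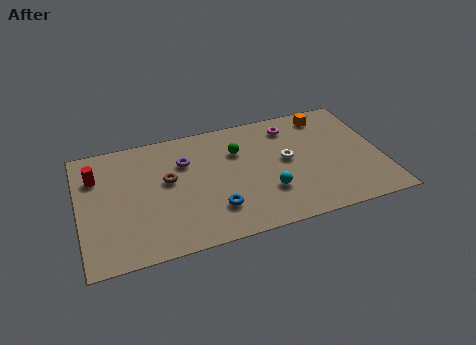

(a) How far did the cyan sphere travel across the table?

1.7

From (7.3, 2.7) to (9.0, 2.5), the cyan sphere covered √(1.7² + 0.2²) ≈ 1.7 units.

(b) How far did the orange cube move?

1.2

The orange cube was near (13.3, 6.4) before and (12.3, 7.0) after, so it travelled √(1.0² + 0.6²) ≈ 1.2 units.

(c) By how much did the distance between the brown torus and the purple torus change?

-5.1

They were about 6.4 units apart before and 1.3 after — 5.1 units closer together.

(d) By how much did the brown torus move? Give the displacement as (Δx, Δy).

(2.8, 2.3)

From the two frames, the brown torus sits at roughly (1.5, 2.4) before and (4.3, 4.7) after.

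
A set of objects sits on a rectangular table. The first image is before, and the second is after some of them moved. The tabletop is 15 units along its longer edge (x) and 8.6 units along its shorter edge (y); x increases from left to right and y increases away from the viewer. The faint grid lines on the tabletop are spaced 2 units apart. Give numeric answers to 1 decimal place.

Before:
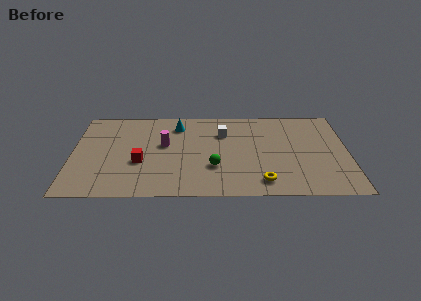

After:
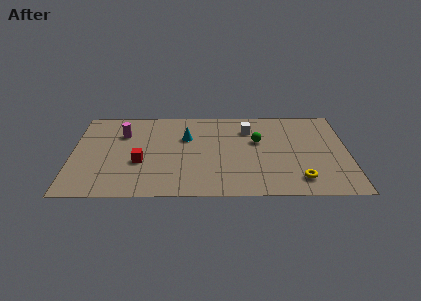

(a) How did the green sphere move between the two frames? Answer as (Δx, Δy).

(2.4, 2.5)

The green sphere was at about (7.7, 2.8) and moved to about (10.1, 5.3).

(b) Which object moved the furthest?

the green sphere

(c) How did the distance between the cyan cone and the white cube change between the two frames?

+0.9

They were about 2.6 units apart before and 3.5 after — 0.9 units further apart.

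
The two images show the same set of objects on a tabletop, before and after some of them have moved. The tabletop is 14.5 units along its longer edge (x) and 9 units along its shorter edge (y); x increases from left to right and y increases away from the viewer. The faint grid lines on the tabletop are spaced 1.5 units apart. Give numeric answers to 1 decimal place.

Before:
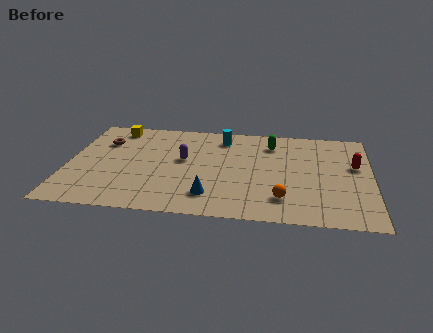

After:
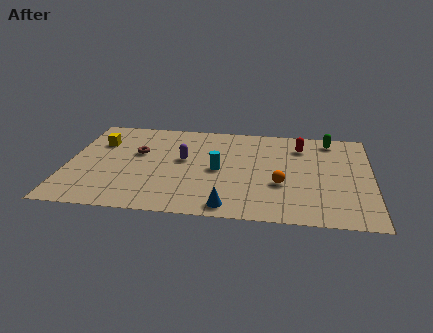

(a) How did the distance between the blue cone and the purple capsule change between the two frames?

+1.2

The distance was about 3.5 in the first image and 4.7 in the second, so they moved 1.2 units further apart.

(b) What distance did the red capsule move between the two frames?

3.1

From (13.7, 5.4) to (11.1, 7.0), the red capsule covered √(2.6² + 1.6²) ≈ 3.1 units.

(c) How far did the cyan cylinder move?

3.1

From (7.3, 7.4) to (7.2, 4.3), the cyan cylinder covered √(0.1² + 3.1²) ≈ 3.1 units.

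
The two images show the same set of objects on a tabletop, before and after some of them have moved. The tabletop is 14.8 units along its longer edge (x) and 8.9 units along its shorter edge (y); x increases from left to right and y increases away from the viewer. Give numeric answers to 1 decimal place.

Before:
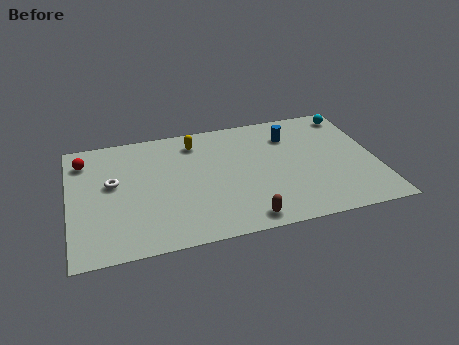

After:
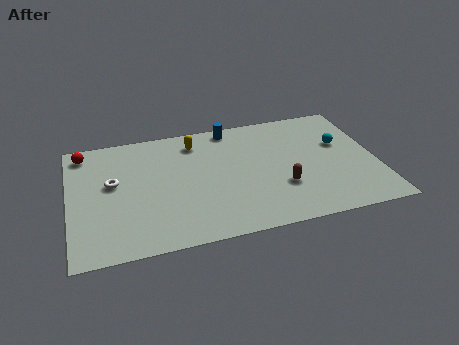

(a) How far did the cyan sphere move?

2.3

The cyan sphere moved from about (13.9, 7.7) to (13.2, 5.5), a distance of √(0.7² + 2.2²) ≈ 2.3.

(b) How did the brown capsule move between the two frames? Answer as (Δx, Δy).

(1.9, 1.9)

The brown capsule was at about (8.2, 1.0) and moved to about (10.1, 2.9).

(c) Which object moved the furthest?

the blue cylinder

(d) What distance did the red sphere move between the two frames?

0.6

The red sphere was near (0.8, 7.1) before and (0.8, 7.7) after, so it travelled √(0.0² + 0.6²) ≈ 0.6 units.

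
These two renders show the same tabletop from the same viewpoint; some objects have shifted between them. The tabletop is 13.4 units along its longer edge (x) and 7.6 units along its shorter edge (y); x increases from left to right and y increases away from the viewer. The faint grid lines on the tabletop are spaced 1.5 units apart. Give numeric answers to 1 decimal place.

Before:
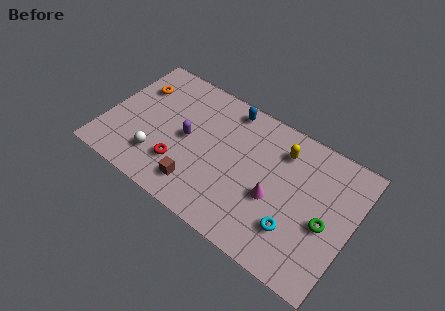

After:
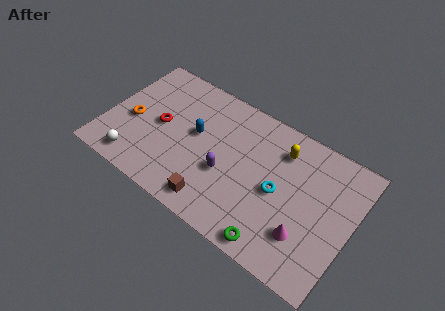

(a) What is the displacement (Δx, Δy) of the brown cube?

(1.0, -0.4)

The brown cube started near (5.4, 1.5) and ended near (6.4, 1.1).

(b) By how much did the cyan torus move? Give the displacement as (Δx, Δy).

(-1.1, 1.5)

From the two frames, the cyan torus sits at roughly (10.6, 2.1) before and (9.5, 3.6) after.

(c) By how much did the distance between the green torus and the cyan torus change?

+0.9

They were about 1.9 units apart before and 2.8 after — 0.9 units further apart.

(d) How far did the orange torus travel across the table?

2.1

The orange torus was near (1.3, 5.4) before and (1.4, 3.3) after, so it travelled √(0.1² + 2.1²) ≈ 2.1 units.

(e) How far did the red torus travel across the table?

2.2

From (4.3, 2.1) to (2.9, 3.8), the red torus covered √(1.4² + 1.7²) ≈ 2.2 units.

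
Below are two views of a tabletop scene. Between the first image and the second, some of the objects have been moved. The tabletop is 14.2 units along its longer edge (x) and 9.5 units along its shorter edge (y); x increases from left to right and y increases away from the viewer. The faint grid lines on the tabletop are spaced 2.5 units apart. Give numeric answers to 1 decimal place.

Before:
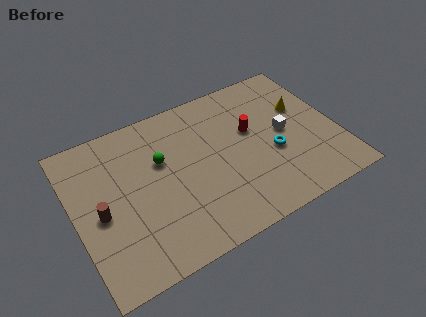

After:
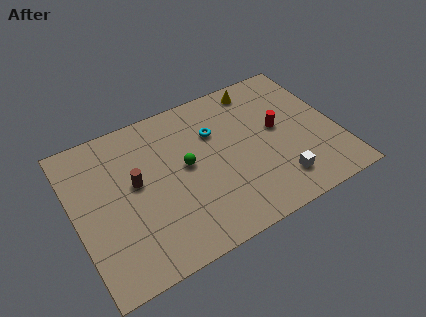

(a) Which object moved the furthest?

the cyan torus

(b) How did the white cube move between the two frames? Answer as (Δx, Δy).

(-0.8, -2.9)

The white cube was at about (11.4, 4.8) and moved to about (10.6, 1.9).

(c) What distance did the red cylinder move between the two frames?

1.5

The red cylinder moved from about (9.7, 5.7) to (11.1, 5.2), a distance of √(1.4² + 0.5²) ≈ 1.5.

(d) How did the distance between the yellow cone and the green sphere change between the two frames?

-2.3

Before: roughly 7.8 units apart; after: 5.5. That's 2.3 units closer together.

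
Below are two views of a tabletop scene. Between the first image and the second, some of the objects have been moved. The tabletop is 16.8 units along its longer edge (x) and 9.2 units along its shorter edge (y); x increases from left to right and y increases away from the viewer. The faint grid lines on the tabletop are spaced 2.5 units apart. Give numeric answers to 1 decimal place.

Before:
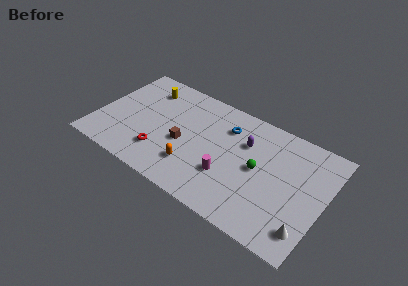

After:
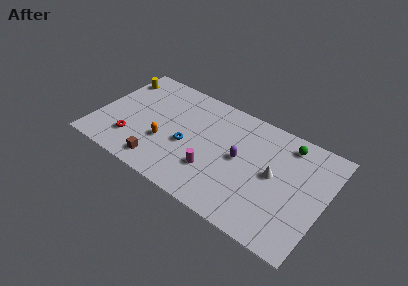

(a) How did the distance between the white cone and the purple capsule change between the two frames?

-4.3

The distance was about 6.8 in the first image and 2.5 in the second, so they moved 4.3 units closer together.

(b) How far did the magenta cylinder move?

1.1

From (10.0, 3.0) to (8.9, 2.8), the magenta cylinder covered √(1.1² + 0.2²) ≈ 1.1 units.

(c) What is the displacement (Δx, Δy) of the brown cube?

(-1.3, -2.5)

The brown cube was at about (6.5, 3.9) and moved to about (5.2, 1.4).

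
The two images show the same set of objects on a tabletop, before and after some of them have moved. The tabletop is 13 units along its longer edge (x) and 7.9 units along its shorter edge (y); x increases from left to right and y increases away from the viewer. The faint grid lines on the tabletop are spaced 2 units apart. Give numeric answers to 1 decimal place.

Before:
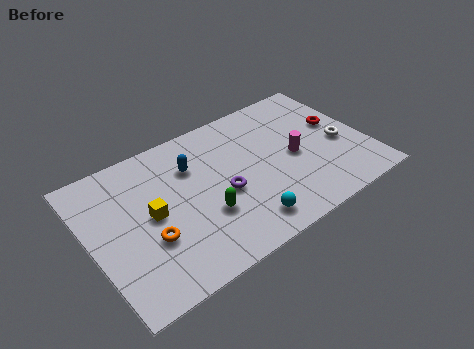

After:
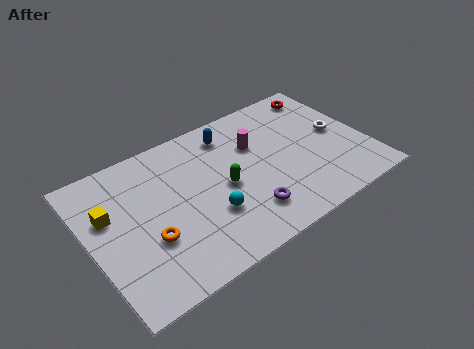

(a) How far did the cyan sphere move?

1.9

From (6.7, 1.3) to (5.3, 2.6), the cyan sphere covered √(1.4² + 1.3²) ≈ 1.9 units.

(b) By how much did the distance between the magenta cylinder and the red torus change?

+1.5

The distance was about 2.5 in the first image and 4.0 in the second, so they moved 1.5 units further apart.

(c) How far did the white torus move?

0.7

The white torus moved from about (11.8, 3.4) to (11.8, 4.1), a distance of √(0.0² + 0.7²) ≈ 0.7.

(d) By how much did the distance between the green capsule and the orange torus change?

+1.2

Before: roughly 2.6 units apart; after: 3.8. That's 1.2 units further apart.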